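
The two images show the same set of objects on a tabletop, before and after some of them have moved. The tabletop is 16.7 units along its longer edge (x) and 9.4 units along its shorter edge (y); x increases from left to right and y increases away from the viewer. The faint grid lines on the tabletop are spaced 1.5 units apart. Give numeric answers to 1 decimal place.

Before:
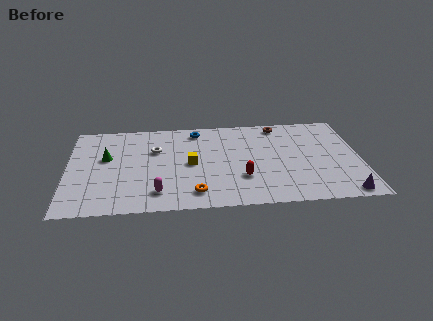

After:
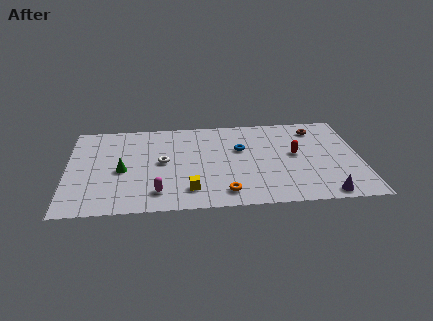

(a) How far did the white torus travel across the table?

1.4

From (5.0, 6.2) to (5.4, 4.9), the white torus covered √(0.4² + 1.3²) ≈ 1.4 units.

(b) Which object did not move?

the magenta capsule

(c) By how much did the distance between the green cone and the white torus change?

-0.5

The distance was about 2.9 in the first image and 2.4 in the second, so they moved 0.5 units closer together.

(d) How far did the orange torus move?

1.7

From (7.2, 1.6) to (8.9, 1.5), the orange torus covered √(1.7² + 0.1²) ≈ 1.7 units.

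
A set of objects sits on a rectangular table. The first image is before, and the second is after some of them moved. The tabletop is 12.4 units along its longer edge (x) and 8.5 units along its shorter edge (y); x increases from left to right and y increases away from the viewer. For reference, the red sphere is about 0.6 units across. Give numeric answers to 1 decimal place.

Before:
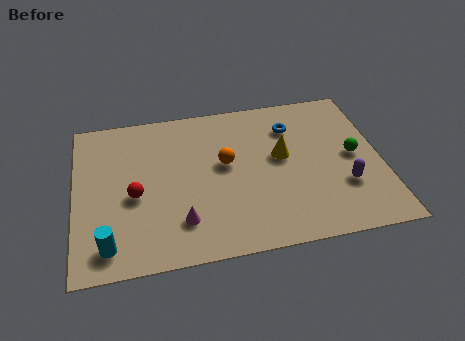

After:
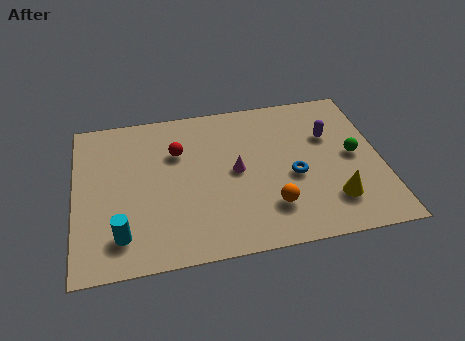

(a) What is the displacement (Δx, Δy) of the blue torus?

(-0.1, -2.8)

From the two frames, the blue torus sits at roughly (8.9, 6.4) before and (8.8, 3.6) after.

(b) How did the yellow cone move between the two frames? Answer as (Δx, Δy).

(1.9, -2.8)

The yellow cone was at about (8.4, 4.8) and moved to about (10.3, 2.0).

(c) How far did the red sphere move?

2.8

The red sphere was near (2.4, 3.7) before and (4.2, 5.8) after, so it travelled √(1.8² + 2.1²) ≈ 2.8 units.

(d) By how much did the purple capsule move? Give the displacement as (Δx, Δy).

(-0.4, 2.9)

The purple capsule started near (10.8, 2.7) and ended near (10.4, 5.6).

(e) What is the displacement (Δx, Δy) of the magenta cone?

(2.3, 2.3)

The magenta cone was at about (4.2, 2.0) and moved to about (6.5, 4.3).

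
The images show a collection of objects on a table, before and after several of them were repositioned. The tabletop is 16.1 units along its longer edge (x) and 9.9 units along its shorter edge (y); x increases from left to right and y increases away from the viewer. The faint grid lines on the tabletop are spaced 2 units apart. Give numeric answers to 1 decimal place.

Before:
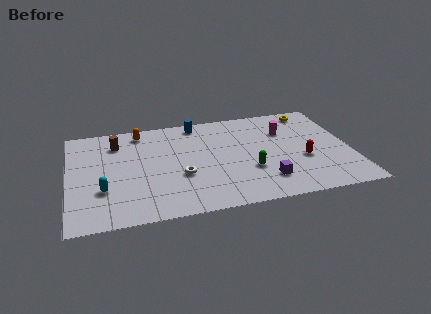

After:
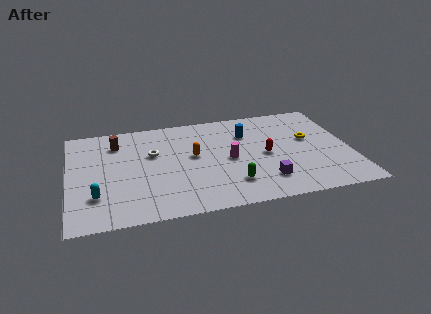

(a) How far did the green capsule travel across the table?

1.6

The green capsule was near (10.2, 3.4) before and (9.1, 2.3) after, so it travelled √(1.1² + 1.1²) ≈ 1.6 units.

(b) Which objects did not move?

the brown cylinder and the purple cube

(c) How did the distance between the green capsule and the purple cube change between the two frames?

+0.5

They were about 1.4 units apart before and 1.9 after — 0.5 units further apart.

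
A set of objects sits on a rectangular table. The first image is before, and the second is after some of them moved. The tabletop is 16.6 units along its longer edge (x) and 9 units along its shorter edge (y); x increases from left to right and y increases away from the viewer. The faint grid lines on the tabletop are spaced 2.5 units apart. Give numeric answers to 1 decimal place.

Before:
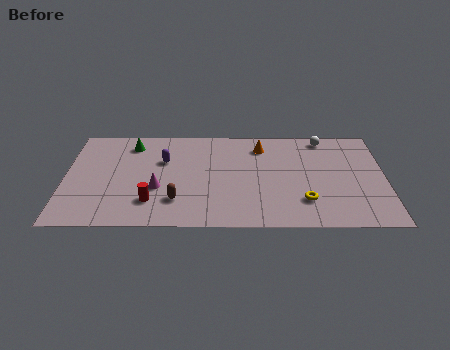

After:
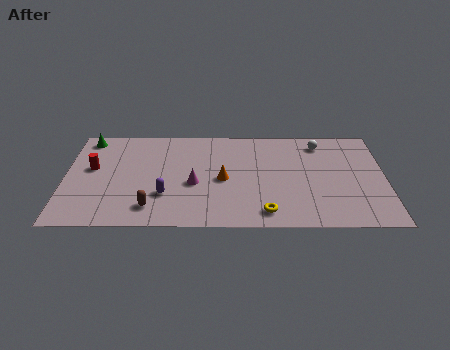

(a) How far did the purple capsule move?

3.1

The purple capsule moved from about (5.1, 5.9) to (5.2, 2.8), a distance of √(0.1² + 3.1²) ≈ 3.1.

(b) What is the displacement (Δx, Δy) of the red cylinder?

(-3.1, 3.0)

The red cylinder was at about (4.5, 2.2) and moved to about (1.4, 5.2).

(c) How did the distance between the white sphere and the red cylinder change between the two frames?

+1.4

The distance was about 10.7 in the first image and 12.1 in the second, so they moved 1.4 units further apart.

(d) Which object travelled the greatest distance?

the red cylinder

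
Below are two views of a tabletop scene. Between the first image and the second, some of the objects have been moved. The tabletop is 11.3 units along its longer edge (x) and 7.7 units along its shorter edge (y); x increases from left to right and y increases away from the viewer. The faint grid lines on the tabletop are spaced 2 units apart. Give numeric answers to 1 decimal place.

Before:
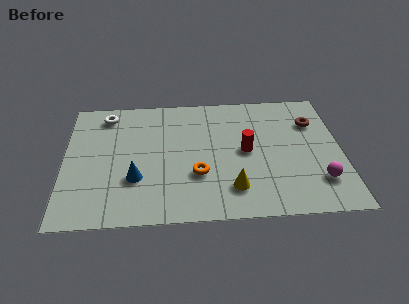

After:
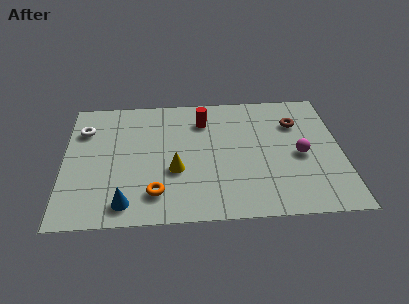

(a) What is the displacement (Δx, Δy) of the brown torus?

(-0.7, 0.0)

The brown torus was at about (10.2, 5.5) and moved to about (9.5, 5.5).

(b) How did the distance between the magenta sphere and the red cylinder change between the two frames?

+1.1

They were about 3.5 units apart before and 4.6 after — 1.1 units further apart.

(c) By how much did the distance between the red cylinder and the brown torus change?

+0.6

They were about 3.2 units apart before and 3.8 after — 0.6 units further apart.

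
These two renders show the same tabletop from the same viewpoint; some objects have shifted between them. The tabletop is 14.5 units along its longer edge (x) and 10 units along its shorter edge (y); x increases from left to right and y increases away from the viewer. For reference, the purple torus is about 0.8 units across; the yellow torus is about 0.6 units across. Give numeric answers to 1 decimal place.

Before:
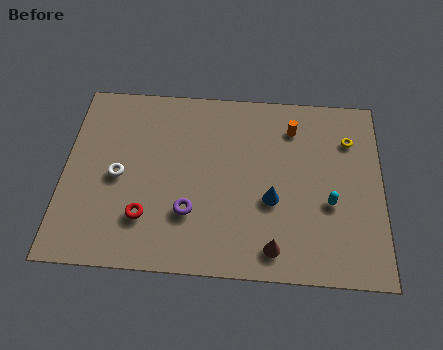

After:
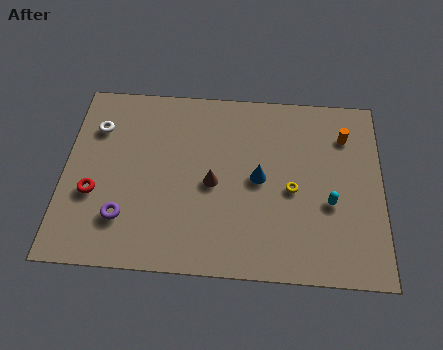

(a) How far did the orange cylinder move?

2.4

The orange cylinder was near (10.4, 7.9) before and (12.8, 7.6) after, so it travelled √(2.4² + 0.3²) ≈ 2.4 units.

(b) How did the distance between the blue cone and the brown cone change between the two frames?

-0.4

Before: roughly 2.5 units apart; after: 2.1. That's 0.4 units closer together.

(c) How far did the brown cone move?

4.3

The brown cone moved from about (9.6, 1.4) to (6.8, 4.6), a distance of √(2.8² + 3.2²) ≈ 4.3.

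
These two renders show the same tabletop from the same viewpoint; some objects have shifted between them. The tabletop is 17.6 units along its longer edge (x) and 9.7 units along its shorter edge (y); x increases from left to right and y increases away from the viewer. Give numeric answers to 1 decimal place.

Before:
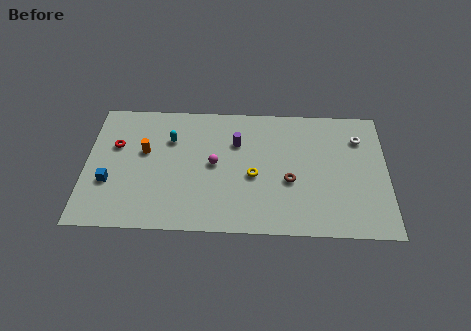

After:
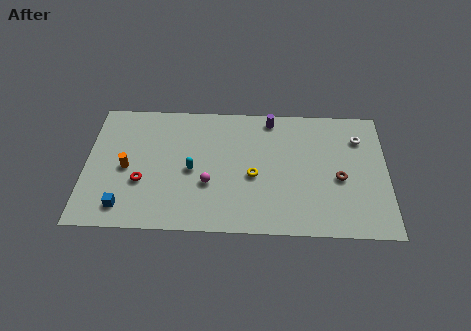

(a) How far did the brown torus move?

2.9

The brown torus moved from about (11.9, 3.9) to (14.8, 4.2), a distance of √(2.9² + 0.3²) ≈ 2.9.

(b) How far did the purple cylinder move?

2.8

The purple cylinder moved from about (8.8, 6.7) to (10.8, 8.6), a distance of √(2.0² + 1.9²) ≈ 2.8.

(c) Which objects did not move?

the yellow torus and the white torus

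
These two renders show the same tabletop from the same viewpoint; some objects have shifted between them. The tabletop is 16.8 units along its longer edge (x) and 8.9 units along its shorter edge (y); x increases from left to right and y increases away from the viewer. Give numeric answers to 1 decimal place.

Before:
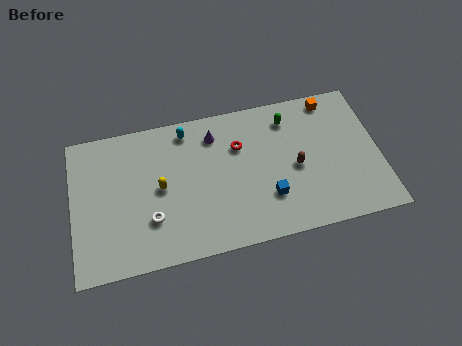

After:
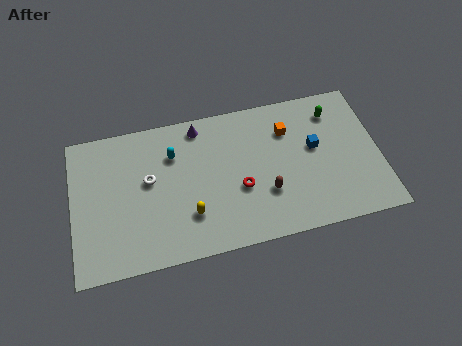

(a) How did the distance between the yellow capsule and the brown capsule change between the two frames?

-3.2

They were about 7.4 units apart before and 4.2 after — 3.2 units closer together.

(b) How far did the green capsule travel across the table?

2.5

From (12.0, 7.2) to (14.5, 7.1), the green capsule covered √(2.5² + 0.1²) ≈ 2.5 units.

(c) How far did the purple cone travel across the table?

1.1

From (7.9, 7.1) to (7.1, 7.8), the purple cone covered √(0.8² + 0.7²) ≈ 1.1 units.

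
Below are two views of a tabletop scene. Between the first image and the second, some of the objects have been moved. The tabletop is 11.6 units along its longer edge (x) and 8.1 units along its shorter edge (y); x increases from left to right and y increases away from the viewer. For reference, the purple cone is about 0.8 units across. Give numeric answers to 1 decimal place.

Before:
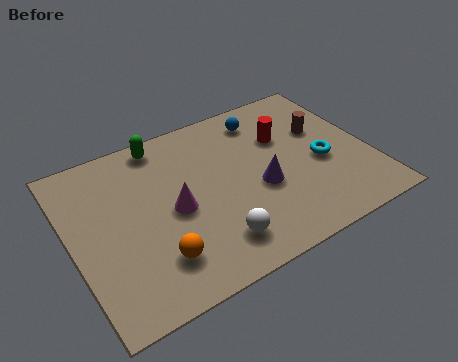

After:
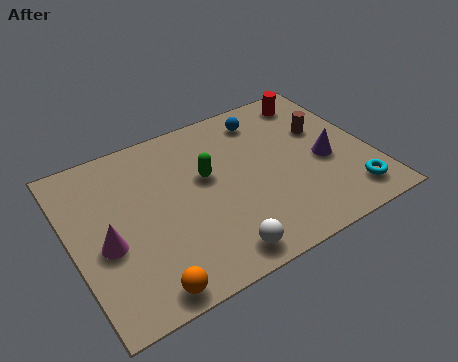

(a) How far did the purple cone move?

2.6

The purple cone was near (7.2, 3.3) before and (9.8, 3.5) after, so it travelled √(2.6² + 0.2²) ≈ 2.6 units.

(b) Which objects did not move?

the blue sphere and the brown cylinder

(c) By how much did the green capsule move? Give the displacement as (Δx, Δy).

(1.4, -2.4)

From the two frames, the green capsule sits at roughly (3.9, 7.2) before and (5.3, 4.8) after.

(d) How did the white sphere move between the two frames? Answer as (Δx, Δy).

(0.0, -0.6)

From the two frames, the white sphere sits at roughly (5.1, 1.6) before and (5.1, 1.0) after.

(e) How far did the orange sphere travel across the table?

1.3

The orange sphere was near (2.9, 1.9) before and (2.3, 0.8) after, so it travelled √(0.6² + 1.1²) ≈ 1.3 units.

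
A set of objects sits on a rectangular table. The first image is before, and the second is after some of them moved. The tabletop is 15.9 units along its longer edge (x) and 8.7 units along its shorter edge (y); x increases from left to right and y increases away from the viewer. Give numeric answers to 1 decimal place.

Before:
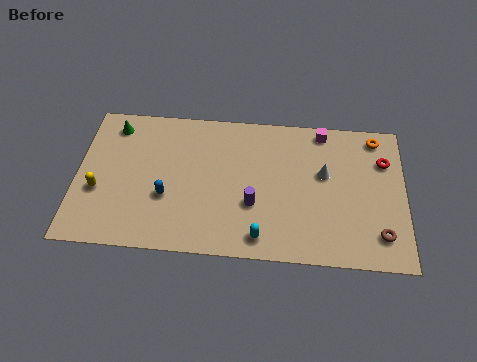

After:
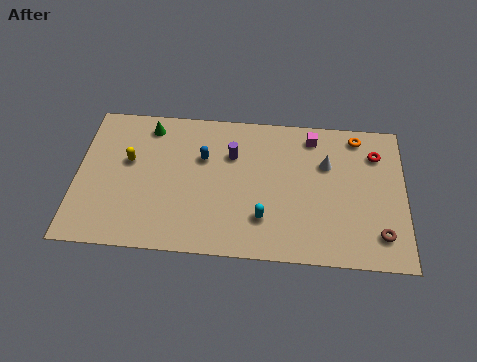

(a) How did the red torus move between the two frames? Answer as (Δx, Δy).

(-0.4, 0.4)

The red torus started near (14.9, 6.2) and ended near (14.5, 6.6).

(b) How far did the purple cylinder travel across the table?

3.1

The purple cylinder was near (8.6, 3.1) before and (7.5, 6.0) after, so it travelled √(1.1² + 2.9²) ≈ 3.1 units.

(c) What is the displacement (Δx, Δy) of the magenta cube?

(-0.5, -0.4)

The magenta cube started near (11.9, 7.8) and ended near (11.4, 7.4).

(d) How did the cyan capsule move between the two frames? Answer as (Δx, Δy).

(0.1, 1.1)

The cyan capsule started near (9.0, 1.2) and ended near (9.1, 2.3).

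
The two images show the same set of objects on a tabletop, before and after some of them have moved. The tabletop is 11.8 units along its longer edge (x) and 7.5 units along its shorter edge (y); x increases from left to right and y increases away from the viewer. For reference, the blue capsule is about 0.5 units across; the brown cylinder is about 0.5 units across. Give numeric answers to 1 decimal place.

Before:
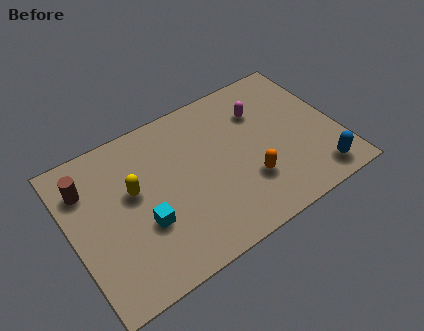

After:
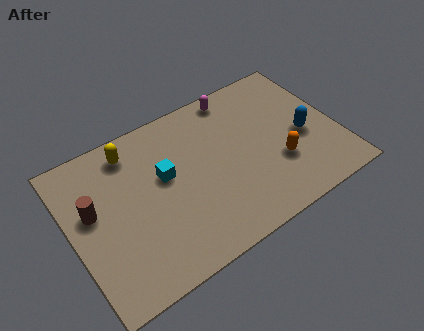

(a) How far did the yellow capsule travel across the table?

1.9

From (2.8, 4.4) to (3.0, 6.3), the yellow capsule covered √(0.2² + 1.9²) ≈ 1.9 units.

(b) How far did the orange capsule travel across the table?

1.4

From (7.6, 2.3) to (9.0, 2.5), the orange capsule covered √(1.4² + 0.2²) ≈ 1.4 units.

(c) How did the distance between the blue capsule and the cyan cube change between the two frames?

-1.5

They were about 7.7 units apart before and 6.2 after — 1.5 units closer together.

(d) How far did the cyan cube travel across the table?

2.1

The cyan cube was near (3.0, 2.7) before and (4.2, 4.4) after, so it travelled √(1.2² + 1.7²) ≈ 2.1 units.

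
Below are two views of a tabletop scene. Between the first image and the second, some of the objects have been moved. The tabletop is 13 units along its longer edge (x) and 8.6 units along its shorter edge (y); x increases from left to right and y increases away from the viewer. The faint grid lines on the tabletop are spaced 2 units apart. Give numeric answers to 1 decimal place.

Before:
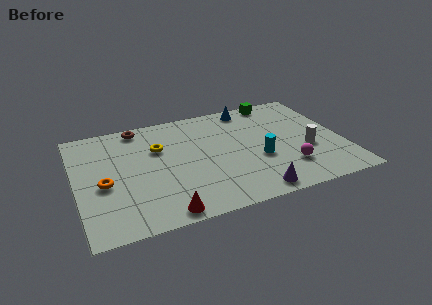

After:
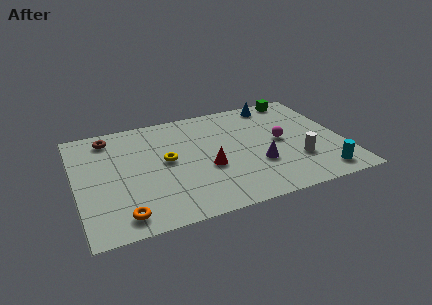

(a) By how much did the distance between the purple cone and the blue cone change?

-1.8

The distance was about 6.7 in the first image and 4.9 in the second, so they moved 1.8 units closer together.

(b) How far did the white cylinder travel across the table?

0.9

The white cylinder was near (11.2, 3.3) before and (10.6, 2.6) after, so it travelled √(0.6² + 0.7²) ≈ 0.9 units.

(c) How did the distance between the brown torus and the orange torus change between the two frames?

+1.6

The distance was about 4.5 in the first image and 6.1 in the second, so they moved 1.6 units further apart.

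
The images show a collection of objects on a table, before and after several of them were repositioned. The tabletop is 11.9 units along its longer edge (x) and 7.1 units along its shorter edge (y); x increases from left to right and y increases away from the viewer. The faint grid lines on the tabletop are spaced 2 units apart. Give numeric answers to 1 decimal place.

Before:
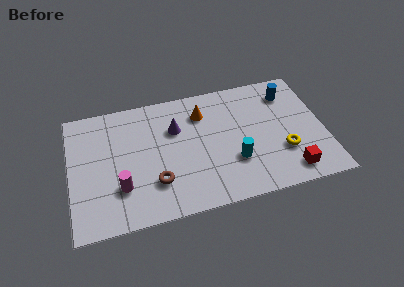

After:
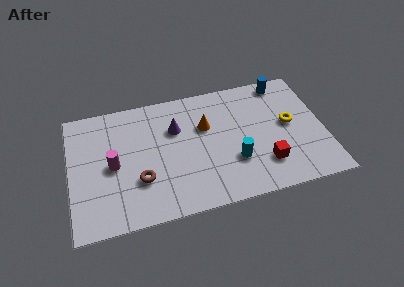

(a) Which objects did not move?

the cyan cylinder and the purple cone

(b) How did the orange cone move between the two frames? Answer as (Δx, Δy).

(0.1, -0.8)

The orange cone started near (6.3, 5.4) and ended near (6.4, 4.6).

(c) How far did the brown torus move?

0.8

The brown torus was near (3.9, 2.0) before and (3.2, 2.3) after, so it travelled √(0.7² + 0.3²) ≈ 0.8 units.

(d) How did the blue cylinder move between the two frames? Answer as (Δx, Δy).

(-0.2, 0.7)

The blue cylinder started near (10.4, 5.6) and ended near (10.2, 6.3).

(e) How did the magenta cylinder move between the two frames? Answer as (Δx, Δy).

(-0.3, 1.3)

The magenta cylinder was at about (2.3, 2.1) and moved to about (2.0, 3.4).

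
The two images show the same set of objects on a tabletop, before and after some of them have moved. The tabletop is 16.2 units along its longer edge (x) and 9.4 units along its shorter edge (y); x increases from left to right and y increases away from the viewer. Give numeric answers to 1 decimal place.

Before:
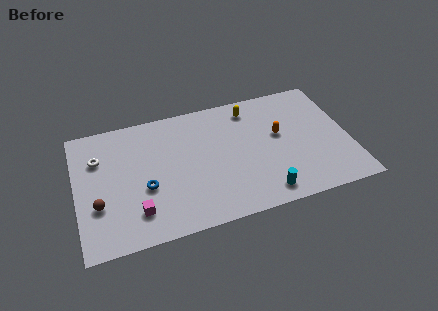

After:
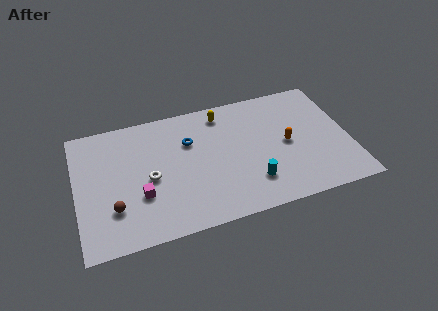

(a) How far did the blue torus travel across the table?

3.9

The blue torus moved from about (4.0, 3.7) to (6.8, 6.4), a distance of √(2.8² + 2.7²) ≈ 3.9.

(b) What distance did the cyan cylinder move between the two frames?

1.2

From (10.8, 1.3) to (10.2, 2.3), the cyan cylinder covered √(0.6² + 1.0²) ≈ 1.2 units.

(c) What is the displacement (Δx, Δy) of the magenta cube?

(0.3, 1.1)

The magenta cube was at about (3.4, 2.1) and moved to about (3.7, 3.2).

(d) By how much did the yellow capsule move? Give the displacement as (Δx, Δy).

(-1.7, 0.1)

The yellow capsule was at about (10.6, 7.9) and moved to about (8.9, 8.0).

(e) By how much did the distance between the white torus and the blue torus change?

-0.6

Before: roughly 3.9 units apart; after: 3.3. That's 0.6 units closer together.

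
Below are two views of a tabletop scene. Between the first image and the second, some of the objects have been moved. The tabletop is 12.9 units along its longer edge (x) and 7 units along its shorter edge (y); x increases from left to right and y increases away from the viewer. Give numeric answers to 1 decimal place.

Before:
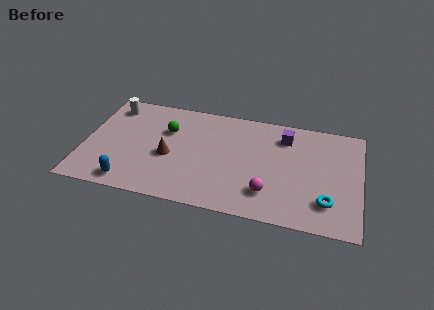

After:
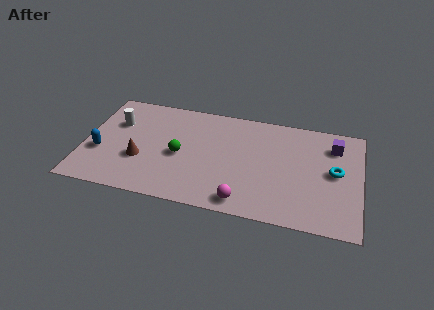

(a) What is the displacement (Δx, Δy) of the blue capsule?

(-1.5, 1.7)

The blue capsule was at about (2.3, 0.9) and moved to about (0.8, 2.6).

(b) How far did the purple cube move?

2.3

The purple cube was near (9.3, 5.5) before and (11.6, 5.4) after, so it travelled √(2.3² + 0.1²) ≈ 2.3 units.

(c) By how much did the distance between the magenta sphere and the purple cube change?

+2.2

They were about 3.8 units apart before and 6.0 after — 2.2 units further apart.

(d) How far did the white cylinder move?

1.1

The white cylinder was near (1.1, 5.8) before and (1.4, 4.7) after, so it travelled √(0.3² + 1.1²) ≈ 1.1 units.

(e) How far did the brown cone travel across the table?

1.4

The brown cone was near (4.0, 3.0) before and (2.7, 2.5) after, so it travelled √(1.3² + 0.5²) ≈ 1.4 units.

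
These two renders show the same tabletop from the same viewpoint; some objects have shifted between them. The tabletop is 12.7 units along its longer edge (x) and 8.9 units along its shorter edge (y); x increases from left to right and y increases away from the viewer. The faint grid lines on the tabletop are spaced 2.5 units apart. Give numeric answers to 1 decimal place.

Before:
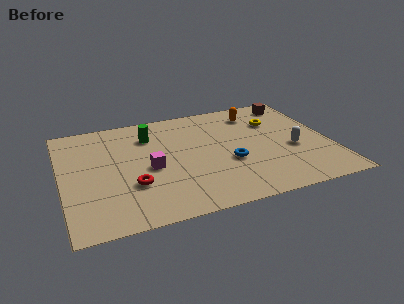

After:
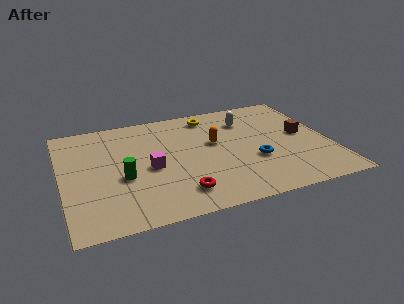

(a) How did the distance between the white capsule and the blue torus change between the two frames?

+0.4

Before: roughly 3.1 units apart; after: 3.5. That's 0.4 units further apart.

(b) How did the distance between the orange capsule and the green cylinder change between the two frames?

-0.4

The distance was about 5.2 in the first image and 4.8 in the second, so they moved 0.4 units closer together.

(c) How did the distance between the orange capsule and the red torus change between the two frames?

-3.6

The distance was about 7.6 in the first image and 4.0 in the second, so they moved 3.6 units closer together.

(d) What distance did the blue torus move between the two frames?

1.2

The blue torus was near (7.8, 3.4) before and (9.0, 3.2) after, so it travelled √(1.2² + 0.2²) ≈ 1.2 units.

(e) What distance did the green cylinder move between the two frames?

3.4

The green cylinder moved from about (4.3, 6.7) to (2.8, 3.6), a distance of √(1.5² + 3.1²) ≈ 3.4.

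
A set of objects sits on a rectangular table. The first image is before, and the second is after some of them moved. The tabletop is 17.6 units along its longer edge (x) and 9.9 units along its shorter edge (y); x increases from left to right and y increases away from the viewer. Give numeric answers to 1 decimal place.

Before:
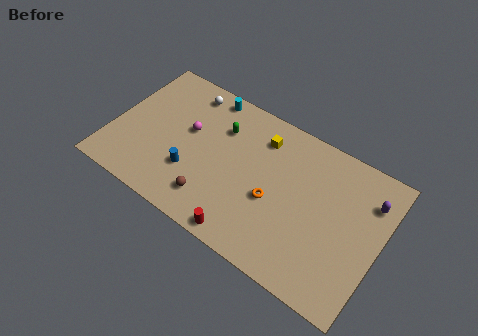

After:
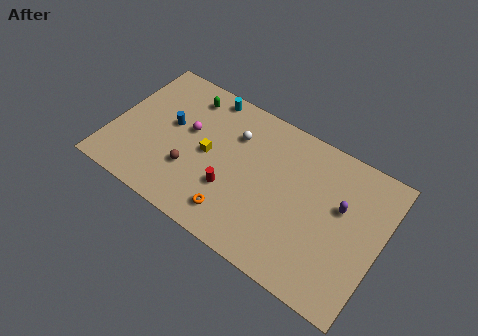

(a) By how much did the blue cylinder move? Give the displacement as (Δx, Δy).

(-1.9, 2.5)

The blue cylinder was at about (5.5, 3.1) and moved to about (3.6, 5.6).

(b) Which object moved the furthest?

the yellow cube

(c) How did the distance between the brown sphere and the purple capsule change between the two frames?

-1.0

Before: roughly 10.9 units apart; after: 9.9. That's 1.0 units closer together.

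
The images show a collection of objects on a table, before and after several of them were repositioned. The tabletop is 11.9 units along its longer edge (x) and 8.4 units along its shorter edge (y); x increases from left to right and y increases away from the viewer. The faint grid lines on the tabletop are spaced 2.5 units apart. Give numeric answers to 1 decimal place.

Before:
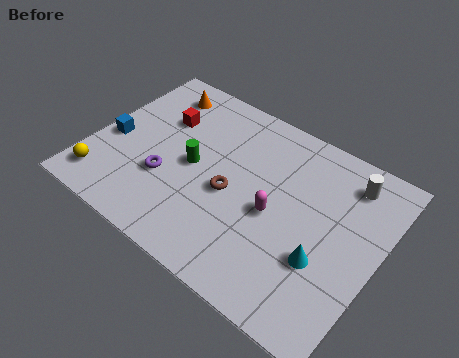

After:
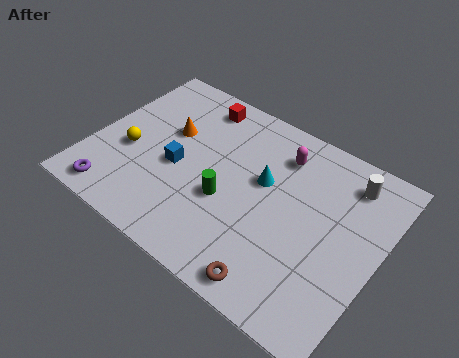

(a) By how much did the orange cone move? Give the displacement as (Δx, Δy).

(0.9, -1.8)

The orange cone started near (2.0, 7.0) and ended near (2.9, 5.2).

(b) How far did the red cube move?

1.9

From (2.5, 5.7) to (3.7, 7.2), the red cube covered √(1.2² + 1.5²) ≈ 1.9 units.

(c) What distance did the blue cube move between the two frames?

2.8

The blue cube was near (0.8, 3.6) before and (3.6, 3.7) after, so it travelled √(2.8² + 0.1²) ≈ 2.8 units.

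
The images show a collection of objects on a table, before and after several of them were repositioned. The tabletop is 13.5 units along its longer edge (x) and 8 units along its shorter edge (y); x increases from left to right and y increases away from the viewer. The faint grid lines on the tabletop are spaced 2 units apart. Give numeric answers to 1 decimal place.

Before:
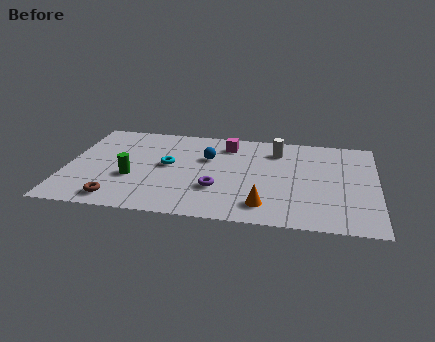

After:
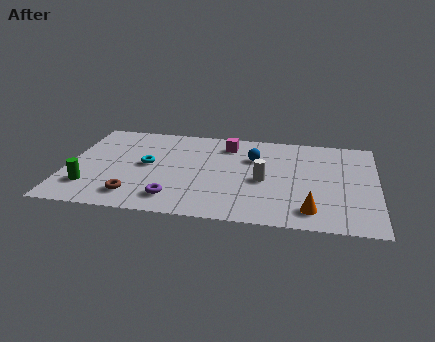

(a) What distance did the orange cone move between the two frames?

2.0

The orange cone moved from about (8.7, 1.5) to (10.7, 1.4), a distance of √(2.0² + 0.1²) ≈ 2.0.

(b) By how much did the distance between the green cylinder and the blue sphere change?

+3.9

Before: roughly 3.9 units apart; after: 7.8. That's 3.9 units further apart.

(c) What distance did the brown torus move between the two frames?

0.8

The brown torus was near (2.4, 1.1) before and (3.1, 1.5) after, so it travelled √(0.7² + 0.4²) ≈ 0.8 units.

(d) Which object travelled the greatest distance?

the white cylinder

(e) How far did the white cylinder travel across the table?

2.7

The white cylinder was near (9.1, 6.3) before and (8.6, 3.6) after, so it travelled √(0.5² + 2.7²) ≈ 2.7 units.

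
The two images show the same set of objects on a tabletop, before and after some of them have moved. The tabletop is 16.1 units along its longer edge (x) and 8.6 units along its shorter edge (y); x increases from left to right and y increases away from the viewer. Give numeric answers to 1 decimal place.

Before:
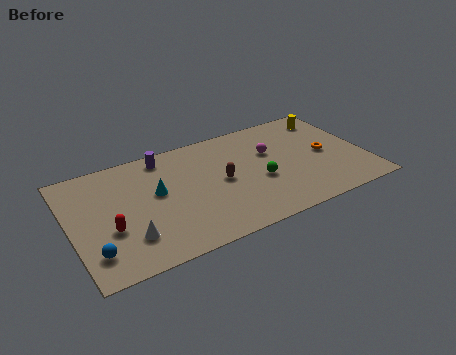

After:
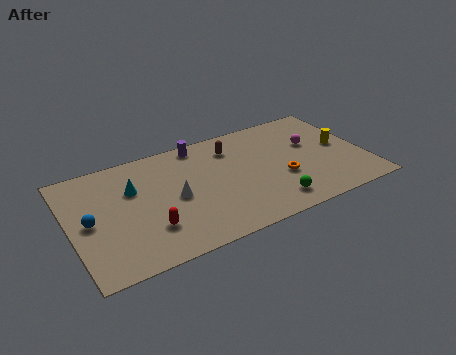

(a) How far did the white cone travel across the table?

3.3

From (2.9, 2.2) to (5.6, 4.1), the white cone covered √(2.7² + 1.9²) ≈ 3.3 units.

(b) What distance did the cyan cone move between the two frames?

1.4

The cyan cone moved from about (4.7, 4.9) to (3.5, 5.7), a distance of √(1.2² + 0.8²) ≈ 1.4.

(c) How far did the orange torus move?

2.8

From (14.0, 4.2) to (11.4, 3.2), the orange torus covered √(2.6² + 1.0²) ≈ 2.8 units.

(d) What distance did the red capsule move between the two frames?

2.2

From (2.0, 3.2) to (4.0, 2.4), the red capsule covered √(2.0² + 0.8²) ≈ 2.2 units.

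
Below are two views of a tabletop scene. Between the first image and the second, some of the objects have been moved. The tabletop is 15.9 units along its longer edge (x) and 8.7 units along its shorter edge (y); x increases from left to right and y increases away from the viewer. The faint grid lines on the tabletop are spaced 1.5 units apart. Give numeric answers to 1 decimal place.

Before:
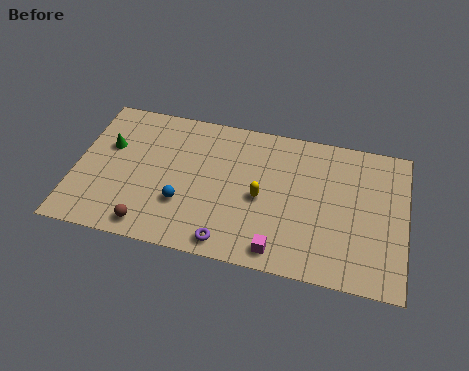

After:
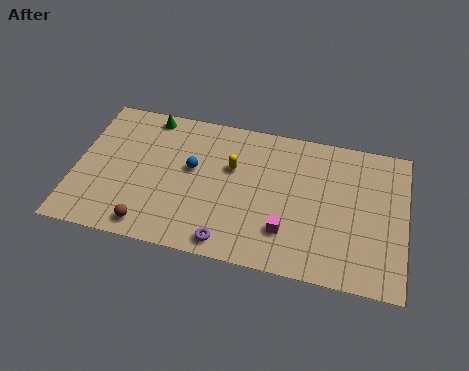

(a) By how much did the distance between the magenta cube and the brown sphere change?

+0.4

They were about 6.2 units apart before and 6.6 after — 0.4 units further apart.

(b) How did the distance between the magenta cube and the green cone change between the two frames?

-0.7

They were about 9.6 units apart before and 8.9 after — 0.7 units closer together.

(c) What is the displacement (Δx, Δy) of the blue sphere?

(0.3, 2.2)

The blue sphere started near (5.3, 2.8) and ended near (5.6, 5.0).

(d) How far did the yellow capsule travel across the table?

2.1

The yellow capsule moved from about (9.0, 4.0) to (7.5, 5.5), a distance of √(1.5² + 1.5²) ≈ 2.1.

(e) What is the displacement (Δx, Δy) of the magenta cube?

(0.3, 1.2)

The magenta cube started near (10.0, 1.1) and ended near (10.3, 2.3).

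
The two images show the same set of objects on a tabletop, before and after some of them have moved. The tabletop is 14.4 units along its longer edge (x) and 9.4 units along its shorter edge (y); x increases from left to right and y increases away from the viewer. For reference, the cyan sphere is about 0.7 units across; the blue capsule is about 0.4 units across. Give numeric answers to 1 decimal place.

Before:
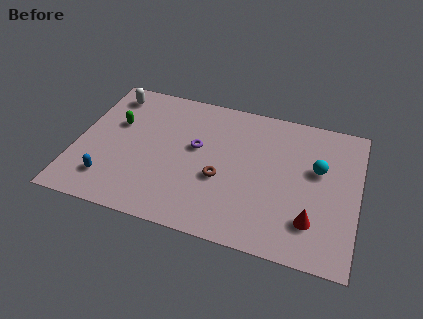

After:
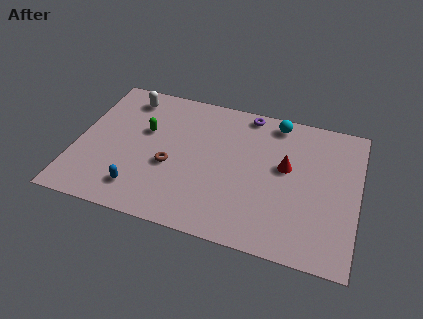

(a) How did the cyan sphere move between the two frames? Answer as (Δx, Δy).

(-2.3, 2.6)

From the two frames, the cyan sphere sits at roughly (12.3, 5.7) before and (10.0, 8.3) after.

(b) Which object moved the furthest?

the purple torus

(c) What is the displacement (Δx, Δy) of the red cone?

(-1.5, 3.1)

From the two frames, the red cone sits at roughly (12.2, 2.3) before and (10.7, 5.4) after.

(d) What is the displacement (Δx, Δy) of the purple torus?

(2.4, 3.1)

The purple torus was at about (6.1, 5.4) and moved to about (8.5, 8.5).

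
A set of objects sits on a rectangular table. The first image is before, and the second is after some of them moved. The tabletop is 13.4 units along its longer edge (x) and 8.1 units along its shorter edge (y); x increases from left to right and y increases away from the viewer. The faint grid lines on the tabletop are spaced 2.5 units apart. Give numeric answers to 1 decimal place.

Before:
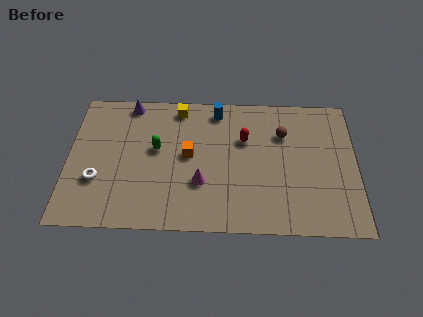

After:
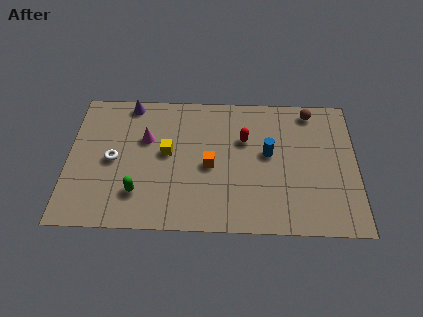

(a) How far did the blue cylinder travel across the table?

3.5

From (6.9, 7.0) to (9.3, 4.5), the blue cylinder covered √(2.4² + 2.5²) ≈ 3.5 units.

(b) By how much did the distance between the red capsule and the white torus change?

-1.0

The distance was about 7.3 in the first image and 6.3 in the second, so they moved 1.0 units closer together.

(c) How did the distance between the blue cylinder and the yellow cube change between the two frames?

+2.9

They were about 1.8 units apart before and 4.7 after — 2.9 units further apart.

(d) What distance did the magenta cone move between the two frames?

3.6

The magenta cone moved from about (6.2, 2.7) to (3.6, 5.2), a distance of √(2.6² + 2.5²) ≈ 3.6.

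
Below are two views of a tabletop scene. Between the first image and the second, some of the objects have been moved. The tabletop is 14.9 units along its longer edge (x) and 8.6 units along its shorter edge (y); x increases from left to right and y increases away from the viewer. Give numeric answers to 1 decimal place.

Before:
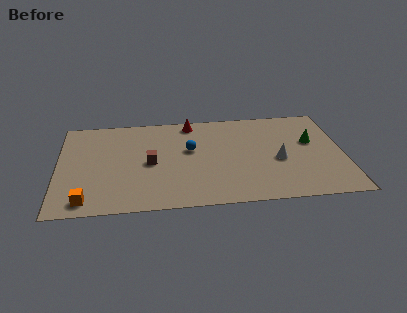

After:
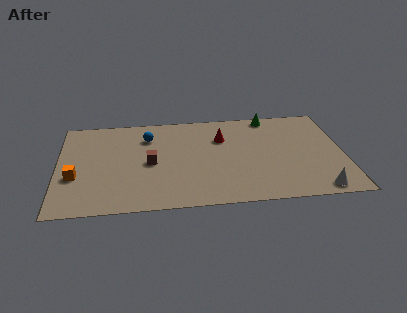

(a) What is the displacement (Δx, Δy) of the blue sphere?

(-2.2, 1.4)

The blue sphere was at about (6.9, 5.1) and moved to about (4.7, 6.5).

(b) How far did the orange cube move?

2.2

The orange cube was near (1.5, 1.1) before and (0.9, 3.2) after, so it travelled √(0.6² + 2.1²) ≈ 2.2 units.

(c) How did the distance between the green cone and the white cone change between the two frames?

+4.9

The distance was about 2.3 in the first image and 7.2 in the second, so they moved 4.9 units further apart.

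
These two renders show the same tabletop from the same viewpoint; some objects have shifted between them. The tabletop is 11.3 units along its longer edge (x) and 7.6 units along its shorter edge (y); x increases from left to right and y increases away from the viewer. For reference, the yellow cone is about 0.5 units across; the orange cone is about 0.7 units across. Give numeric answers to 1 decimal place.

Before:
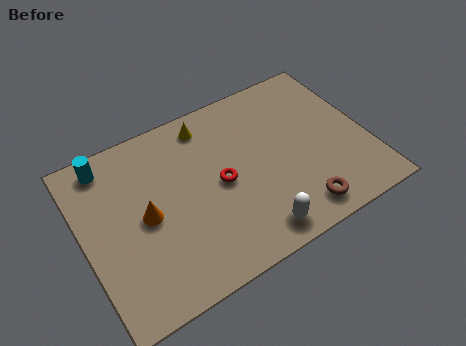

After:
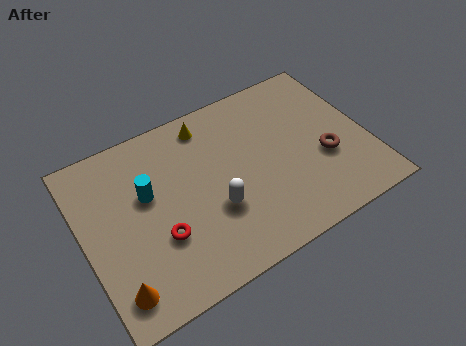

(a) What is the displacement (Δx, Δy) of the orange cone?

(-1.5, -2.4)

From the two frames, the orange cone sits at roughly (2.4, 3.7) before and (0.9, 1.3) after.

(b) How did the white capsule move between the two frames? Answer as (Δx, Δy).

(-1.3, 1.7)

From the two frames, the white capsule sits at roughly (6.3, 1.0) before and (5.0, 2.7) after.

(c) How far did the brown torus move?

2.3

The brown torus moved from about (8.1, 1.1) to (9.5, 2.9), a distance of √(1.4² + 1.8²) ≈ 2.3.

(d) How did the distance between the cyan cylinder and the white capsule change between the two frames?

-4.4

Before: roughly 7.5 units apart; after: 3.1. That's 4.4 units closer together.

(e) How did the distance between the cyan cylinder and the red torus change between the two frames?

-3.0

Before: roughly 5.0 units apart; after: 2.0. That's 3.0 units closer together.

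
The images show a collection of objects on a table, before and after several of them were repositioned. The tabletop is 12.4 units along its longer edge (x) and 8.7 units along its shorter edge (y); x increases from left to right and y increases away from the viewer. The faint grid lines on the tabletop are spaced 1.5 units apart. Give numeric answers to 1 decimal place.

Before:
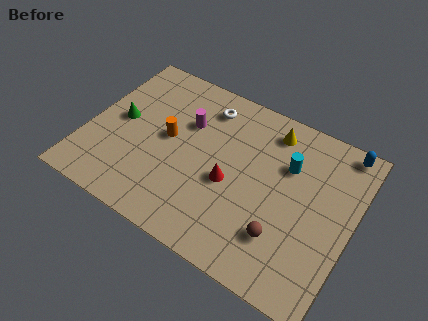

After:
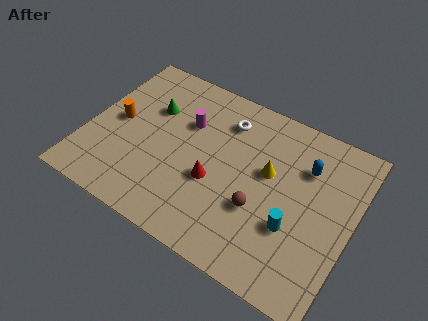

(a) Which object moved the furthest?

the cyan cylinder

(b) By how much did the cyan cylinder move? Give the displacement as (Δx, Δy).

(0.7, -2.9)

The cyan cylinder was at about (9.2, 5.9) and moved to about (9.9, 3.0).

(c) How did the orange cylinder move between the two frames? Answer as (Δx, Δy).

(-2.4, -0.2)

From the two frames, the orange cylinder sits at roughly (3.7, 4.6) before and (1.3, 4.4) after.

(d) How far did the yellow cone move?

2.2

The yellow cone was near (8.2, 7.3) before and (8.4, 5.1) after, so it travelled √(0.2² + 2.2²) ≈ 2.2 units.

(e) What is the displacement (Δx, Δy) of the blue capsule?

(-1.5, -1.7)

The blue capsule was at about (11.5, 7.9) and moved to about (10.0, 6.2).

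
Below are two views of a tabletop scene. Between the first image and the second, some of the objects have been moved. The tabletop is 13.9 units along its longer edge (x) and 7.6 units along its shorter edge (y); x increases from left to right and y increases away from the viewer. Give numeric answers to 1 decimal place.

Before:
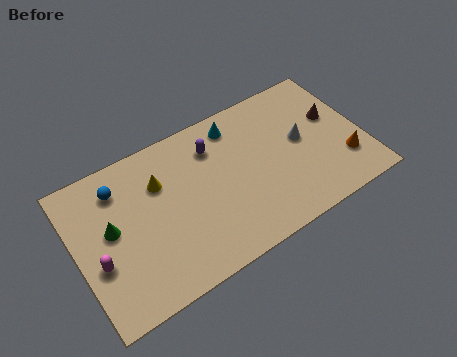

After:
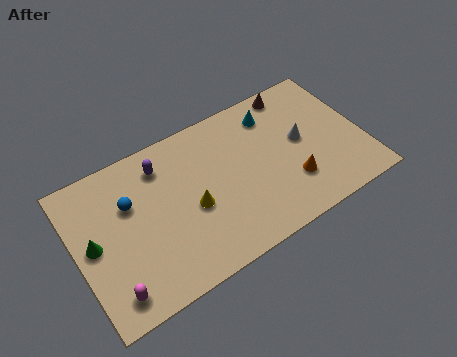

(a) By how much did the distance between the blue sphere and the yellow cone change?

+1.3

The distance was about 2.0 in the first image and 3.3 in the second, so they moved 1.3 units further apart.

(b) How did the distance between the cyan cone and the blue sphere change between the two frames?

+1.5

They were about 5.8 units apart before and 7.3 after — 1.5 units further apart.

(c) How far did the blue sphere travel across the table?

1.1

From (2.3, 6.0) to (2.7, 5.0), the blue sphere covered √(0.4² + 1.0²) ≈ 1.1 units.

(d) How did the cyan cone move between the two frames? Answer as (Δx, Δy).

(1.8, -0.3)

From the two frames, the cyan cone sits at roughly (8.1, 6.4) before and (9.9, 6.1) after.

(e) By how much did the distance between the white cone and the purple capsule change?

+2.5

Before: roughly 4.4 units apart; after: 6.9. That's 2.5 units further apart.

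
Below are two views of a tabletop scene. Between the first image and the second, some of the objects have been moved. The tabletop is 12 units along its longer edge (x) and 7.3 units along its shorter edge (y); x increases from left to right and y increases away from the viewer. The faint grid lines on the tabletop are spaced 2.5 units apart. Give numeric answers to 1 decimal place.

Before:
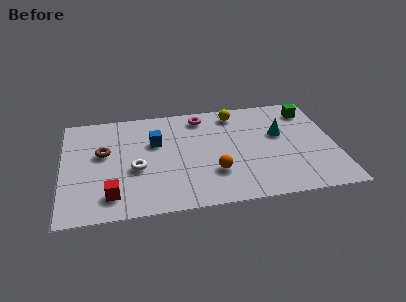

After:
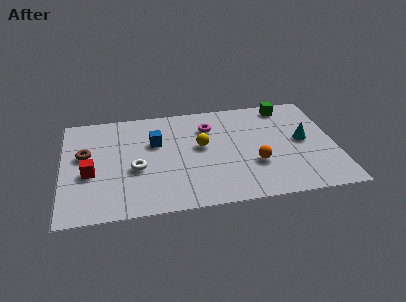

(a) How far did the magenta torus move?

0.9

From (6.2, 6.2) to (6.5, 5.4), the magenta torus covered √(0.3² + 0.8²) ≈ 0.9 units.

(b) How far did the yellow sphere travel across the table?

2.6

From (7.7, 6.2) to (6.1, 4.1), the yellow sphere covered √(1.6² + 2.1²) ≈ 2.6 units.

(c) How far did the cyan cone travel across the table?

1.2

From (9.6, 4.4) to (10.6, 3.8), the cyan cone covered √(1.0² + 0.6²) ≈ 1.2 units.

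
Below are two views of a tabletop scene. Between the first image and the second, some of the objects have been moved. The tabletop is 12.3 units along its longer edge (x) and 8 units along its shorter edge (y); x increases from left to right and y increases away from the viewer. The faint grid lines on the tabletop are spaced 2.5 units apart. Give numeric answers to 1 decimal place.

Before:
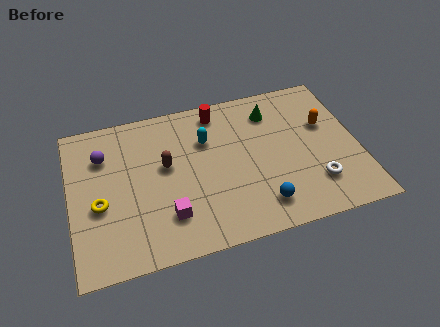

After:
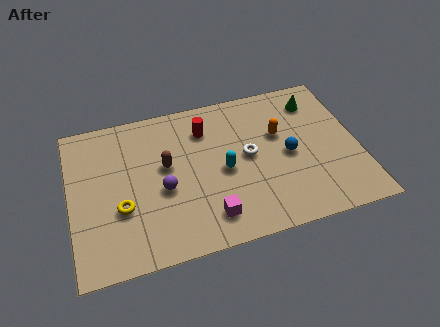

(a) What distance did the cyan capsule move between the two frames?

1.9

From (5.9, 5.5) to (6.5, 3.7), the cyan capsule covered √(0.6² + 1.8²) ≈ 1.9 units.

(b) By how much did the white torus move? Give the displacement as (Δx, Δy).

(-2.7, 2.2)

The white torus started near (10.3, 2.0) and ended near (7.6, 4.2).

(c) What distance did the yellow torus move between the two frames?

1.0

From (1.2, 3.3) to (2.1, 2.9), the yellow torus covered √(0.9² + 0.4²) ≈ 1.0 units.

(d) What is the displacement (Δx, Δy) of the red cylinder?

(-0.6, -0.8)

The red cylinder started near (6.5, 6.9) and ended near (5.9, 6.1).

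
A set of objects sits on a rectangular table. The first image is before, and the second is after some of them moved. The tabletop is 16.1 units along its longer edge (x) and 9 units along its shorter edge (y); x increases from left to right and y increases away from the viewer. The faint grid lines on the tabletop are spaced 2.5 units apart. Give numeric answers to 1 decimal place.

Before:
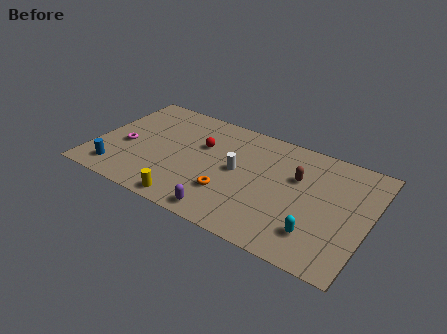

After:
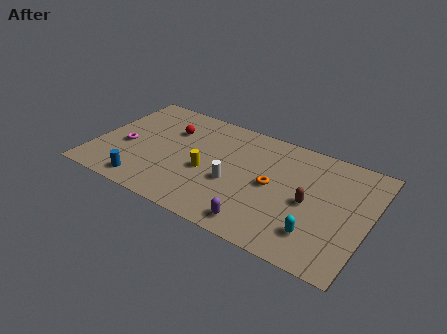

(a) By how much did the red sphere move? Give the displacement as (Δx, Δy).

(-2.0, 0.5)

From the two frames, the red sphere sits at roughly (6.1, 5.8) before and (4.1, 6.3) after.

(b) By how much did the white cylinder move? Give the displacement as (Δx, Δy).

(-0.1, -1.1)

From the two frames, the white cylinder sits at roughly (8.4, 4.7) before and (8.3, 3.6) after.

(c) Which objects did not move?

the magenta torus and the cyan capsule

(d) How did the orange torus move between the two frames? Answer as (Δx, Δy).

(2.3, 1.8)

The orange torus was at about (8.2, 2.7) and moved to about (10.5, 4.5).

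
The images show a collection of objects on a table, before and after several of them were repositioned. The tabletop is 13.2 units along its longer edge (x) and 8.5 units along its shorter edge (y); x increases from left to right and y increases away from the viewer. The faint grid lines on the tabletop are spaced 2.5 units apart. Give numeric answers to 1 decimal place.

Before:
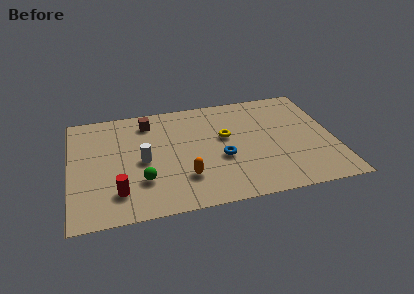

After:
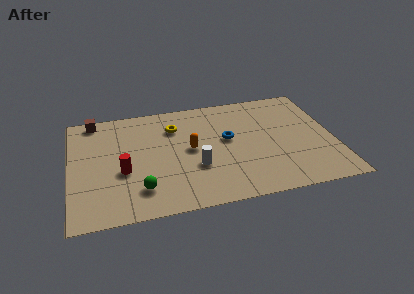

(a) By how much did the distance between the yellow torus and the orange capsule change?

-1.5

They were about 3.5 units apart before and 2.0 after — 1.5 units closer together.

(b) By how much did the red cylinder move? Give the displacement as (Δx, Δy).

(0.3, 1.5)

The red cylinder was at about (2.3, 1.9) and moved to about (2.6, 3.4).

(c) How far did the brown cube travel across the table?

2.8

The brown cube moved from about (4.0, 7.0) to (1.3, 7.7), a distance of √(2.7² + 0.7²) ≈ 2.8.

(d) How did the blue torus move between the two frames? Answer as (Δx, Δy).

(0.4, 1.4)

The blue torus was at about (7.5, 3.4) and moved to about (7.9, 4.8).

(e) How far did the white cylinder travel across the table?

2.8

The white cylinder was near (3.6, 4.0) before and (6.2, 3.0) after, so it travelled √(2.6² + 1.0²) ≈ 2.8 units.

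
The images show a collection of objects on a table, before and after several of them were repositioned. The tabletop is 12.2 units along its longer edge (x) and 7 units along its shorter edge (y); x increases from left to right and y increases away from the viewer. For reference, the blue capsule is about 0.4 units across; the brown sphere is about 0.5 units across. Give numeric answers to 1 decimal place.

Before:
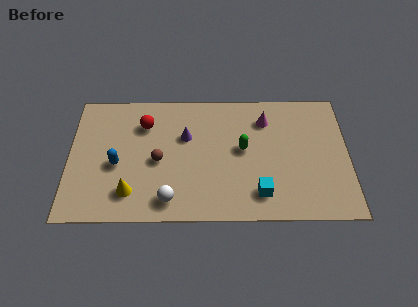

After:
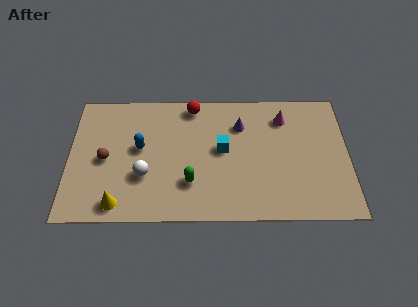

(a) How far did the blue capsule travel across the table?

1.3

The blue capsule moved from about (2.1, 3.0) to (3.1, 3.9), a distance of √(1.0² + 0.9²) ≈ 1.3.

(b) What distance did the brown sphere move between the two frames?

2.3

From (3.9, 3.2) to (1.6, 3.3), the brown sphere covered √(2.3² + 0.1²) ≈ 2.3 units.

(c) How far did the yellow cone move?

0.8

The yellow cone was near (2.7, 1.5) before and (2.2, 0.9) after, so it travelled √(0.5² + 0.6²) ≈ 0.8 units.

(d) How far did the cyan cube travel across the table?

2.9

The cyan cube moved from about (8.3, 1.4) to (6.7, 3.8), a distance of √(1.6² + 2.4²) ≈ 2.9.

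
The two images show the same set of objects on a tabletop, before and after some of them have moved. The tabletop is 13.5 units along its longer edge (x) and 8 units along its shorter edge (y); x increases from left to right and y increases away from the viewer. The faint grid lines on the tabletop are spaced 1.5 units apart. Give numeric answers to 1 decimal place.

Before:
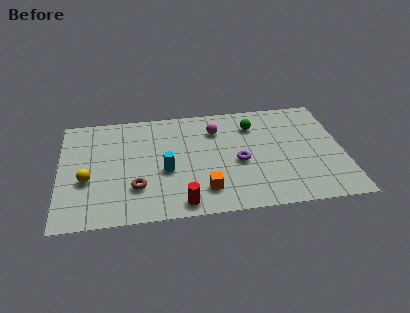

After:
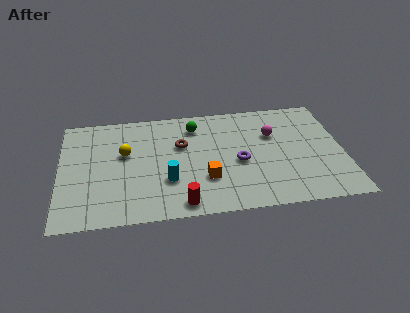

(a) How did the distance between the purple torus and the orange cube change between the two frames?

-0.6

The distance was about 2.5 in the first image and 1.9 in the second, so they moved 0.6 units closer together.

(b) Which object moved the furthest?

the brown torus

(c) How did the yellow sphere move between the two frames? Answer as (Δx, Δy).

(1.8, 1.7)

The yellow sphere was at about (1.3, 3.1) and moved to about (3.1, 4.8).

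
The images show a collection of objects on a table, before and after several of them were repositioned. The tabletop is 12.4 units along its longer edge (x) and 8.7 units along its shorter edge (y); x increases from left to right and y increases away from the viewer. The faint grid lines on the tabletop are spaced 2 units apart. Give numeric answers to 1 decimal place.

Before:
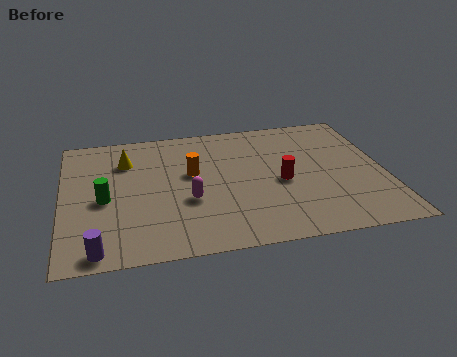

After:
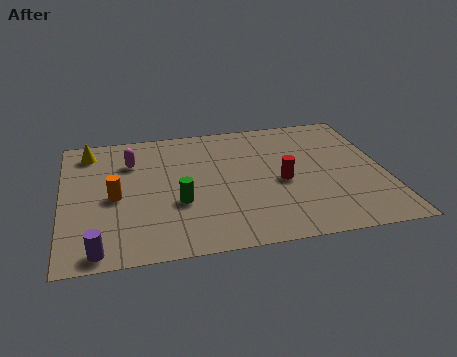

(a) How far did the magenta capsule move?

3.7

The magenta capsule moved from about (4.8, 3.3) to (2.7, 6.3), a distance of √(2.1² + 3.0²) ≈ 3.7.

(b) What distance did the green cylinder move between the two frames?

2.9

The green cylinder was near (1.6, 3.9) before and (4.4, 3.2) after, so it travelled √(2.8² + 0.7²) ≈ 2.9 units.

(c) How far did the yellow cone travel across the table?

1.7

The yellow cone moved from about (2.5, 6.4) to (1.1, 7.3), a distance of √(1.4² + 0.9²) ≈ 1.7.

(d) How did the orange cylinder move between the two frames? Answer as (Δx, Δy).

(-3.0, -1.1)

From the two frames, the orange cylinder sits at roughly (5.0, 5.1) before and (2.0, 4.0) after.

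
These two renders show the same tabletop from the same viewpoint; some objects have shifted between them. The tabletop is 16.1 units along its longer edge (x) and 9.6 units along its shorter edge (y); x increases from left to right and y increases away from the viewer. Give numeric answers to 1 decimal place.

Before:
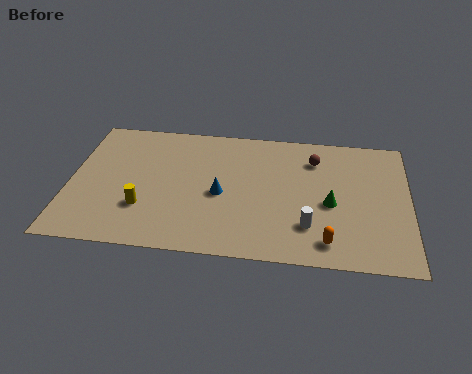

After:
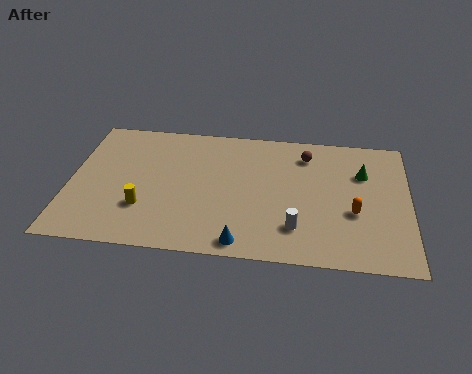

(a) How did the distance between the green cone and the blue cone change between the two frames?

+2.7

They were about 5.2 units apart before and 7.9 after — 2.7 units further apart.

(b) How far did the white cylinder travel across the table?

0.6

The white cylinder moved from about (11.4, 2.5) to (10.8, 2.3), a distance of √(0.6² + 0.2²) ≈ 0.6.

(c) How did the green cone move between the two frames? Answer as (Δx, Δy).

(1.5, 2.4)

The green cone started near (12.4, 4.2) and ended near (13.9, 6.6).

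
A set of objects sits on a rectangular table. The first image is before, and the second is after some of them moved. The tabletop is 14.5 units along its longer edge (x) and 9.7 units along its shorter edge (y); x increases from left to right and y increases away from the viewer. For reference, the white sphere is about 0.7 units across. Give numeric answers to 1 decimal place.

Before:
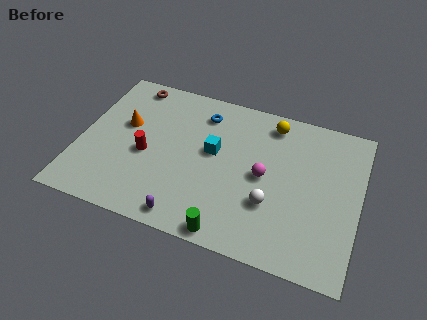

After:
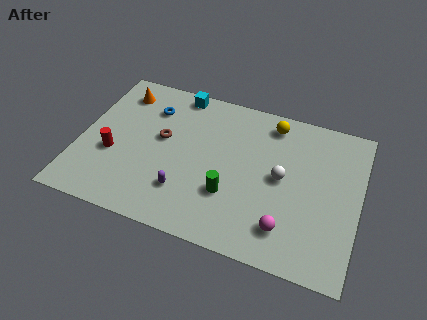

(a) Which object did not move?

the yellow sphere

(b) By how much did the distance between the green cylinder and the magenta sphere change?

-1.0

Before: roughly 4.2 units apart; after: 3.2. That's 1.0 units closer together.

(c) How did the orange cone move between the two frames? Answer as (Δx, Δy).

(-0.5, 2.1)

The orange cone started near (2.2, 5.8) and ended near (1.7, 7.9).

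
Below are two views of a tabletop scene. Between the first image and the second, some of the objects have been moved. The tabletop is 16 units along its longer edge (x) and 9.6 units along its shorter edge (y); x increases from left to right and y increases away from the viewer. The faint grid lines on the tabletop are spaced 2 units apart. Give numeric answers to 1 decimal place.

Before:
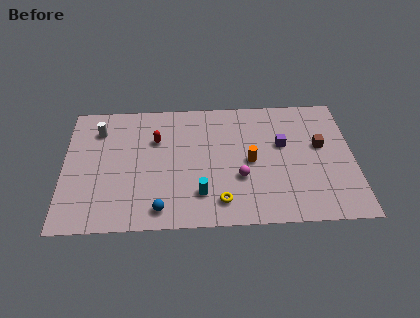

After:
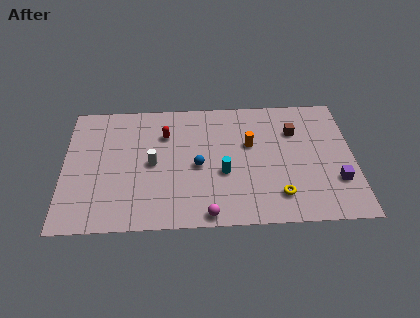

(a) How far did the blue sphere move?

3.7

The blue sphere was near (5.3, 1.3) before and (7.4, 4.4) after, so it travelled √(2.1² + 3.1²) ≈ 3.7 units.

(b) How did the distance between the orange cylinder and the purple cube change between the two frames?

+3.4

Before: roughly 2.2 units apart; after: 5.6. That's 3.4 units further apart.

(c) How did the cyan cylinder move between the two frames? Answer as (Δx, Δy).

(1.3, 1.5)

From the two frames, the cyan cylinder sits at roughly (7.5, 2.3) before and (8.8, 3.8) after.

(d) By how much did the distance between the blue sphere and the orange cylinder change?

-2.7

The distance was about 6.0 in the first image and 3.3 in the second, so they moved 2.7 units closer together.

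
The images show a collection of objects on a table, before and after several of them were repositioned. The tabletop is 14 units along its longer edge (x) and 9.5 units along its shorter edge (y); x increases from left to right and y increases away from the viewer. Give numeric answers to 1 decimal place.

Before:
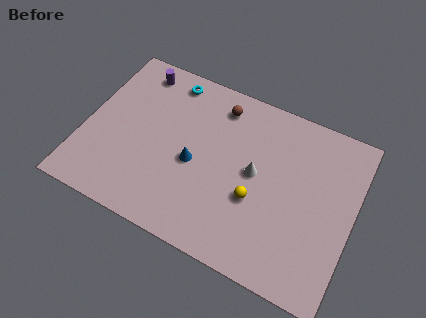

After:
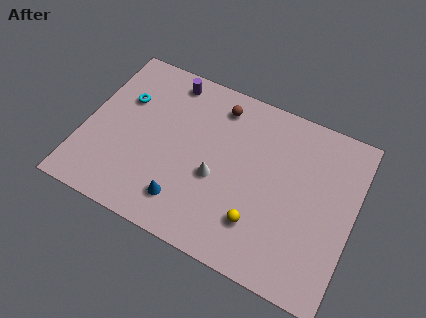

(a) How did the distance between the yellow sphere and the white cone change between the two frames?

+1.4

Before: roughly 1.4 units apart; after: 2.8. That's 1.4 units further apart.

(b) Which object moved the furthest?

the cyan torus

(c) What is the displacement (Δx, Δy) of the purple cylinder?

(1.7, 0.1)

From the two frames, the purple cylinder sits at roughly (2.2, 8.2) before and (3.9, 8.3) after.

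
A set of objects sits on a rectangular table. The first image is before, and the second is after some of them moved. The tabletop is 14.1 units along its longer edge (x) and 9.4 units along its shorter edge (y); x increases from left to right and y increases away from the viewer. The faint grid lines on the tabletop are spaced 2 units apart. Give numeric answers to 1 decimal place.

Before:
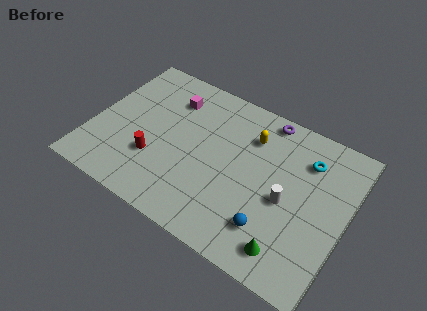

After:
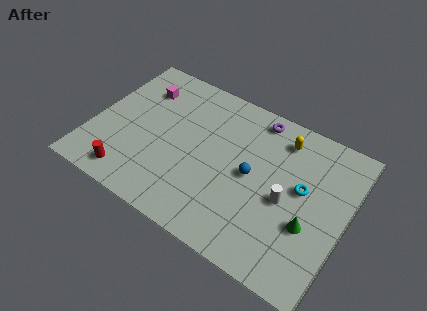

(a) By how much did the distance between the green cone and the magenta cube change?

+1.3

The distance was about 9.5 in the first image and 10.8 in the second, so they moved 1.3 units further apart.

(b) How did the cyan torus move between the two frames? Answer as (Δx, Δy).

(0.0, -1.8)

The cyan torus was at about (11.6, 7.1) and moved to about (11.6, 5.3).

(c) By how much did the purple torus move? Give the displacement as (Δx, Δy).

(-0.5, -0.2)

The purple torus was at about (9.1, 8.5) and moved to about (8.6, 8.3).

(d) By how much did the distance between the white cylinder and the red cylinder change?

+1.5

The distance was about 7.3 in the first image and 8.8 in the second, so they moved 1.5 units further apart.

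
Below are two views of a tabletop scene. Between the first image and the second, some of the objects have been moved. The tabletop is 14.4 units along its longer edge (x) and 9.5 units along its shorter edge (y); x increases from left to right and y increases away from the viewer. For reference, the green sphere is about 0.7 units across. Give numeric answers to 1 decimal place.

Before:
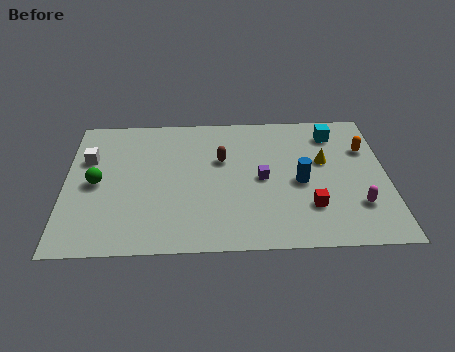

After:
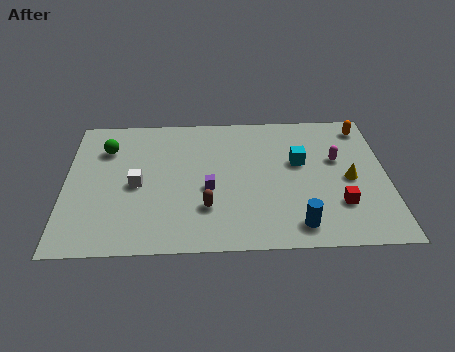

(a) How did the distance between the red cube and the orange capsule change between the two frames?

+0.9

They were about 4.7 units apart before and 5.6 after — 0.9 units further apart.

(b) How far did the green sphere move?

2.4

The green sphere moved from about (1.4, 4.6) to (1.8, 7.0), a distance of √(0.4² + 2.4²) ≈ 2.4.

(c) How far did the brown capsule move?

3.4

The brown capsule was near (7.0, 6.0) before and (6.3, 2.7) after, so it travelled √(0.7² + 3.3²) ≈ 3.4 units.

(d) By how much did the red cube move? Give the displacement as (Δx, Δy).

(1.3, 0.1)

From the two frames, the red cube sits at roughly (10.9, 2.6) before and (12.2, 2.7) after.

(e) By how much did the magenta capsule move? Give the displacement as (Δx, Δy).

(-0.8, 3.2)

The magenta capsule started near (13.0, 2.6) and ended near (12.2, 5.8).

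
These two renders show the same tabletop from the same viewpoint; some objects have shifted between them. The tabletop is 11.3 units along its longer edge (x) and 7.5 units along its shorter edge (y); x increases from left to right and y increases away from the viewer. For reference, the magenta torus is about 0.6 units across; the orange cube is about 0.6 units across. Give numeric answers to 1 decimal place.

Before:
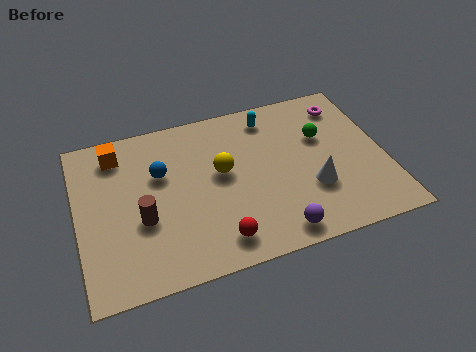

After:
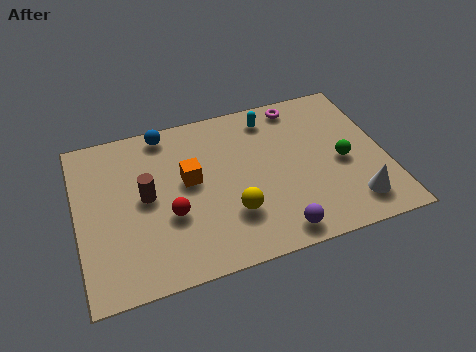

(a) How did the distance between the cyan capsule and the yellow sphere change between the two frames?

+1.6

The distance was about 2.9 in the first image and 4.5 in the second, so they moved 1.6 units further apart.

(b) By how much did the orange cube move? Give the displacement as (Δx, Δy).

(2.5, -2.0)

The orange cube was at about (1.6, 6.2) and moved to about (4.1, 4.2).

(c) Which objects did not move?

the purple sphere and the cyan capsule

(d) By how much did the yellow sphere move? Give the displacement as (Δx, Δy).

(0.2, -2.0)

From the two frames, the yellow sphere sits at roughly (5.3, 4.2) before and (5.5, 2.2) after.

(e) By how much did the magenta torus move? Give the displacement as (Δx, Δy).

(-1.7, 0.5)

The magenta torus was at about (10.1, 6.1) and moved to about (8.4, 6.6).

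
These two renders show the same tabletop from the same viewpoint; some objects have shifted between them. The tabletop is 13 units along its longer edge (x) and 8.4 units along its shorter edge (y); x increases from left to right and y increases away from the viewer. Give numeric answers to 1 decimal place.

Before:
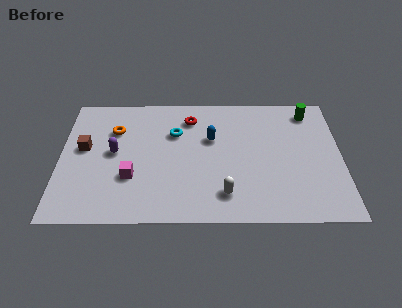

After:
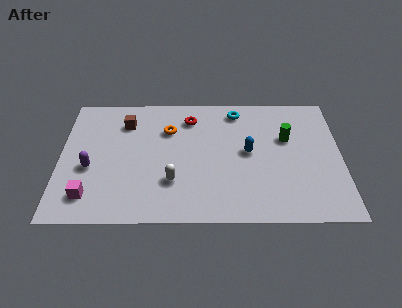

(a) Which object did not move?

the red torus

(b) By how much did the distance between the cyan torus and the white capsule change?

+1.0

They were about 4.6 units apart before and 5.6 after — 1.0 units further apart.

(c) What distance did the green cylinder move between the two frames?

2.1

The green cylinder was near (11.6, 7.1) before and (10.5, 5.3) after, so it travelled √(1.1² + 1.8²) ≈ 2.1 units.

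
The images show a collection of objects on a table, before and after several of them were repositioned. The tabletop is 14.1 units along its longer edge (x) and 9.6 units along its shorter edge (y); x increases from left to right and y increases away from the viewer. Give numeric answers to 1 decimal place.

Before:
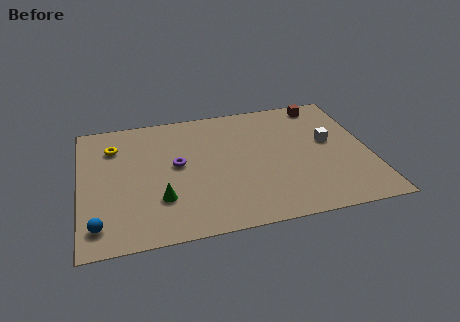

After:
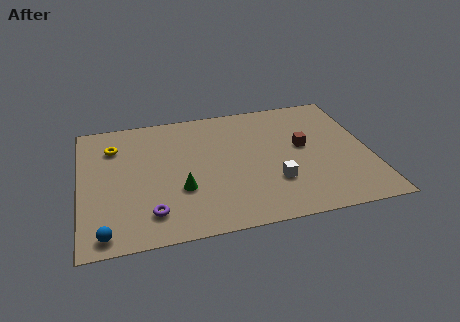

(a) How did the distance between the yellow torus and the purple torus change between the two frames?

+1.9

They were about 3.6 units apart before and 5.5 after — 1.9 units further apart.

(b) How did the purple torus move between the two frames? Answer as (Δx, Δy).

(-1.4, -3.3)

The purple torus was at about (4.7, 5.2) and moved to about (3.3, 1.9).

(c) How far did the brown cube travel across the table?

3.4

The brown cube was near (12.1, 8.5) before and (10.9, 5.3) after, so it travelled √(1.2² + 3.2²) ≈ 3.4 units.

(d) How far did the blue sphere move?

0.7

The blue sphere moved from about (0.8, 1.6) to (1.1, 1.0), a distance of √(0.3² + 0.6²) ≈ 0.7.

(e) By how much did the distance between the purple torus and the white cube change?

-1.4

The distance was about 7.5 in the first image and 6.1 in the second, so they moved 1.4 units closer together.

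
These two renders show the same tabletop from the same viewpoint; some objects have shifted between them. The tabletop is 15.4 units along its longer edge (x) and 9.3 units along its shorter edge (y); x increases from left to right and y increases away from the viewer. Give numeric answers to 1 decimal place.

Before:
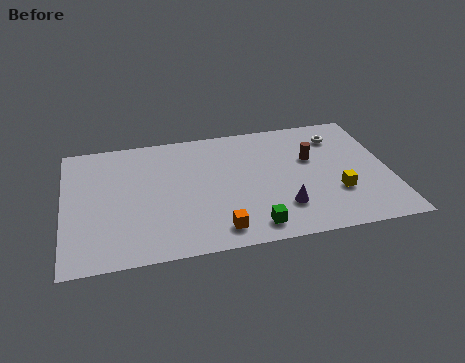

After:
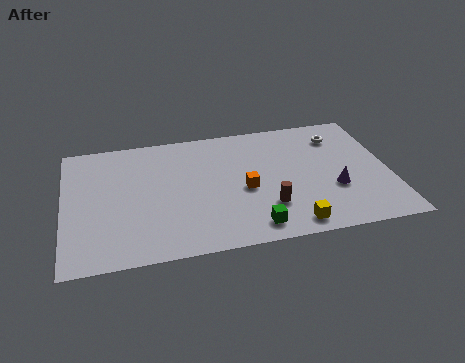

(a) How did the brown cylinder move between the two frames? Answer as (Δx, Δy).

(-2.3, -3.2)

From the two frames, the brown cylinder sits at roughly (11.8, 5.8) before and (9.5, 2.6) after.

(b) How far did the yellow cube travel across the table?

3.0

The yellow cube was near (12.8, 3.0) before and (10.5, 1.1) after, so it travelled √(2.3² + 1.9²) ≈ 3.0 units.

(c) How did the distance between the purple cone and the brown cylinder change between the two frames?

-0.5

The distance was about 3.8 in the first image and 3.3 in the second, so they moved 0.5 units closer together.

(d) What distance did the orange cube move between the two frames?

3.0

From (7.1, 1.4) to (8.5, 4.1), the orange cube covered √(1.4² + 2.7²) ≈ 3.0 units.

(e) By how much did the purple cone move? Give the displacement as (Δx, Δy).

(2.5, 0.9)

The purple cone started near (10.2, 2.4) and ended near (12.7, 3.3).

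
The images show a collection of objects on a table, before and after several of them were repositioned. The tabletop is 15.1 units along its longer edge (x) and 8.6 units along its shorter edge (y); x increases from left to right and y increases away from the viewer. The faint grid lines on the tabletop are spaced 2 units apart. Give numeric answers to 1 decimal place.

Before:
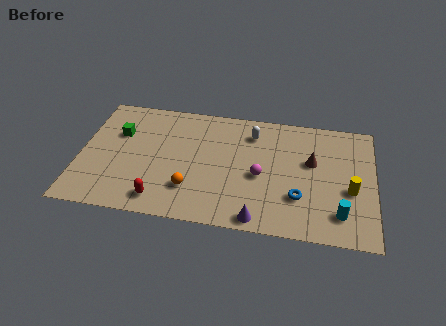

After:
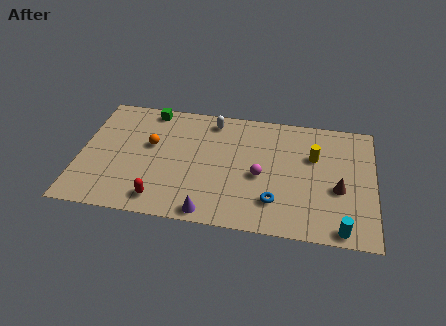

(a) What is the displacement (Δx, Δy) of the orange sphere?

(-2.2, 2.8)

From the two frames, the orange sphere sits at roughly (5.8, 2.3) before and (3.6, 5.1) after.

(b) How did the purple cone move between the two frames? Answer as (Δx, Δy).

(-2.5, 0.0)

The purple cone was at about (9.3, 0.8) and moved to about (6.8, 0.8).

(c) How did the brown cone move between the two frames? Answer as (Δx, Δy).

(1.4, -1.7)

From the two frames, the brown cone sits at roughly (11.9, 5.2) before and (13.3, 3.5) after.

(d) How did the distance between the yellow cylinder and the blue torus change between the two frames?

+1.2

Before: roughly 2.8 units apart; after: 4.0. That's 1.2 units further apart.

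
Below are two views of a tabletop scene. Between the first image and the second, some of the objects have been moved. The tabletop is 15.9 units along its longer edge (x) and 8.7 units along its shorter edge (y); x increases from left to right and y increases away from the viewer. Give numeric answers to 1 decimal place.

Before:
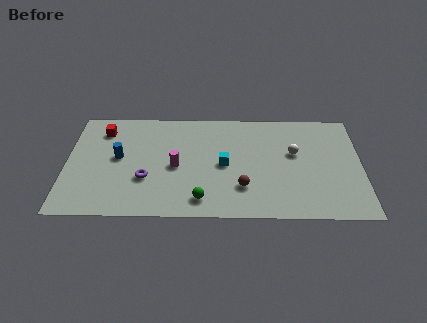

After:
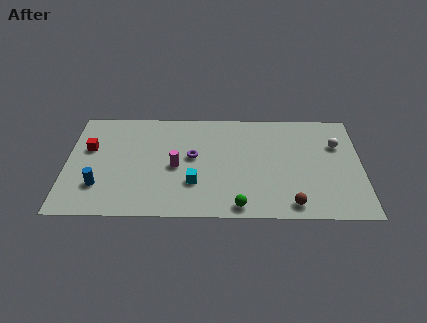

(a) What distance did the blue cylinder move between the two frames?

2.5

From (2.8, 4.7) to (1.8, 2.4), the blue cylinder covered √(1.0² + 2.3²) ≈ 2.5 units.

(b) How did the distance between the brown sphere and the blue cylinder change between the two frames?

+3.3

They were about 7.1 units apart before and 10.4 after — 3.3 units further apart.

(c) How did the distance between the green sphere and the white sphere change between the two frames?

+1.0

The distance was about 6.3 in the first image and 7.3 in the second, so they moved 1.0 units further apart.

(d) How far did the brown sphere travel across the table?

2.9

The brown sphere was near (9.5, 2.4) before and (12.1, 1.1) after, so it travelled √(2.6² + 1.3²) ≈ 2.9 units.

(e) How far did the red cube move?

1.7

The red cube moved from about (1.9, 6.9) to (1.2, 5.4), a distance of √(0.7² + 1.5²) ≈ 1.7.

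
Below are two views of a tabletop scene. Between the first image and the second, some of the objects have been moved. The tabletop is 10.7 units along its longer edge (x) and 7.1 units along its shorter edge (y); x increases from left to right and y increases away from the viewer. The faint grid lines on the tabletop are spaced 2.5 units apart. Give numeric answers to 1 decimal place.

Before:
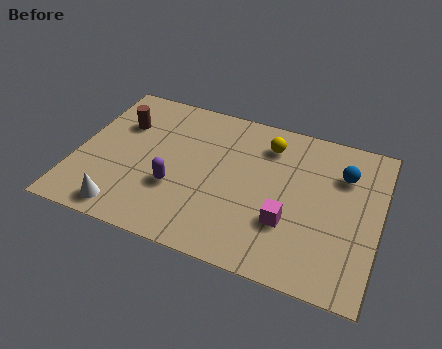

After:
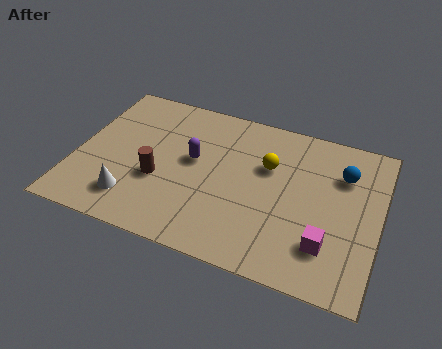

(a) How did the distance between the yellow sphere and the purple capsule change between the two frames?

-1.6

Before: roughly 4.3 units apart; after: 2.7. That's 1.6 units closer together.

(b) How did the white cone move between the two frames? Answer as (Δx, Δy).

(0.2, 0.6)

From the two frames, the white cone sits at roughly (2.0, 0.9) before and (2.2, 1.5) after.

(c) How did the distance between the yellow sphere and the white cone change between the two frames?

-1.1

The distance was about 6.6 in the first image and 5.5 in the second, so they moved 1.1 units closer together.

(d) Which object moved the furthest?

the brown cylinder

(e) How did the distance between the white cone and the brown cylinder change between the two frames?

-2.6

They were about 4.0 units apart before and 1.4 after — 2.6 units closer together.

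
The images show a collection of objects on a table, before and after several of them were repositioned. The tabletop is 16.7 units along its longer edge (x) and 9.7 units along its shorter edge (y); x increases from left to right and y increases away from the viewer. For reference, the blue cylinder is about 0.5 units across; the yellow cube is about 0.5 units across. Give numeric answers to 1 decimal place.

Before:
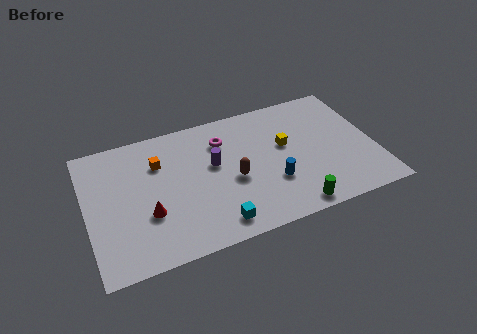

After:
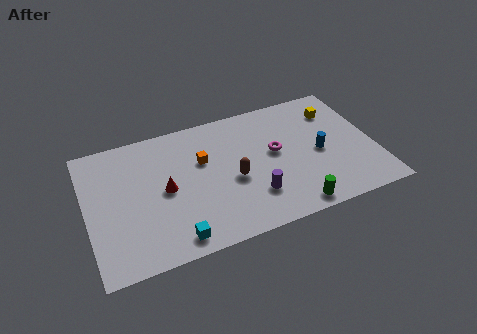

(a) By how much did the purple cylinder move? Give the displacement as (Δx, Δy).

(2.0, -3.1)

The purple cylinder was at about (7.4, 5.7) and moved to about (9.4, 2.6).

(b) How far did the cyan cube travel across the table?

2.4

The cyan cube was near (7.1, 1.4) before and (4.7, 1.2) after, so it travelled √(2.4² + 0.2²) ≈ 2.4 units.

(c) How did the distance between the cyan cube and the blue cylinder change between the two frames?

+5.5

They were about 3.9 units apart before and 9.4 after — 5.5 units further apart.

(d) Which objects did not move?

the brown capsule and the green cylinder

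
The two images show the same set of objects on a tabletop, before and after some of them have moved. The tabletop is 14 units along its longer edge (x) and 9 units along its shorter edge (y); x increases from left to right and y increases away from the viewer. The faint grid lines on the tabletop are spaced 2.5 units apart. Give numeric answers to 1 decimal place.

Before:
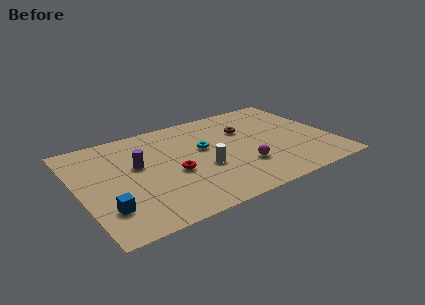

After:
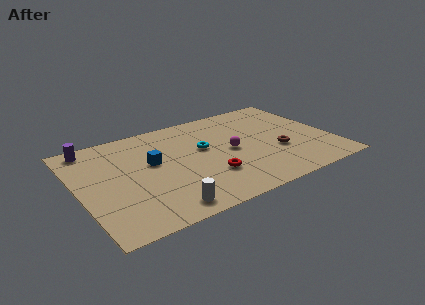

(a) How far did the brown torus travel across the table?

3.1

From (9.5, 6.1) to (10.9, 3.3), the brown torus covered √(1.4² + 2.8²) ≈ 3.1 units.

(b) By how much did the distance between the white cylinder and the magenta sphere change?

+3.2

They were about 2.2 units apart before and 5.4 after — 3.2 units further apart.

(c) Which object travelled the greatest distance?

the blue cube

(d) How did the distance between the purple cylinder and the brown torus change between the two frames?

+4.6

Before: roughly 6.3 units apart; after: 10.9. That's 4.6 units further apart.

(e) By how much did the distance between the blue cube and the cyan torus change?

-3.6

The distance was about 6.5 in the first image and 2.9 in the second, so they moved 3.6 units closer together.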